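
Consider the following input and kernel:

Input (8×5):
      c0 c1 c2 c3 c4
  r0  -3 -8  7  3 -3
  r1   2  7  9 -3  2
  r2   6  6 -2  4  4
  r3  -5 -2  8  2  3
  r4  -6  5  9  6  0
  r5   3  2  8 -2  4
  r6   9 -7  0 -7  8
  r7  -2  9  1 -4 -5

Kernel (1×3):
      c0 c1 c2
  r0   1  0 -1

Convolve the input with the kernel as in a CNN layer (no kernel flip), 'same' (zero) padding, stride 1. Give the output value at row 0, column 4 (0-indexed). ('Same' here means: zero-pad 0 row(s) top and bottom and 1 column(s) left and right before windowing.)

3

The receptive field on the zero-padded input at this output position is [3 -3 0]. Elementwise product with the kernel and sum: 3·1 + 0·-1.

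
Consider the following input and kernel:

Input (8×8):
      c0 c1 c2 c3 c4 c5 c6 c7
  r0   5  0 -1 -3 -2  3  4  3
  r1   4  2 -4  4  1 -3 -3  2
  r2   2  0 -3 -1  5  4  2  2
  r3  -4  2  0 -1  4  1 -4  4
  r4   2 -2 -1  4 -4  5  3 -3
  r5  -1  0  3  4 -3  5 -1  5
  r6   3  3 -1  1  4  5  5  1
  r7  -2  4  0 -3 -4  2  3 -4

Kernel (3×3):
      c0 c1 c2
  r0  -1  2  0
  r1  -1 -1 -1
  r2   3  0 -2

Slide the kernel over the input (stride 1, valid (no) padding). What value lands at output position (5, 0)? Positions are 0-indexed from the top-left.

-10

The receptive field on the input at this output position is [-1 0 3 / 3 3 -1 / -2 4 0]. Elementwise product with the kernel and sum: -1·-1 + 0·2 + 3·-1 + 3·-1 + -1·-1 + -2·3 + 0·-2.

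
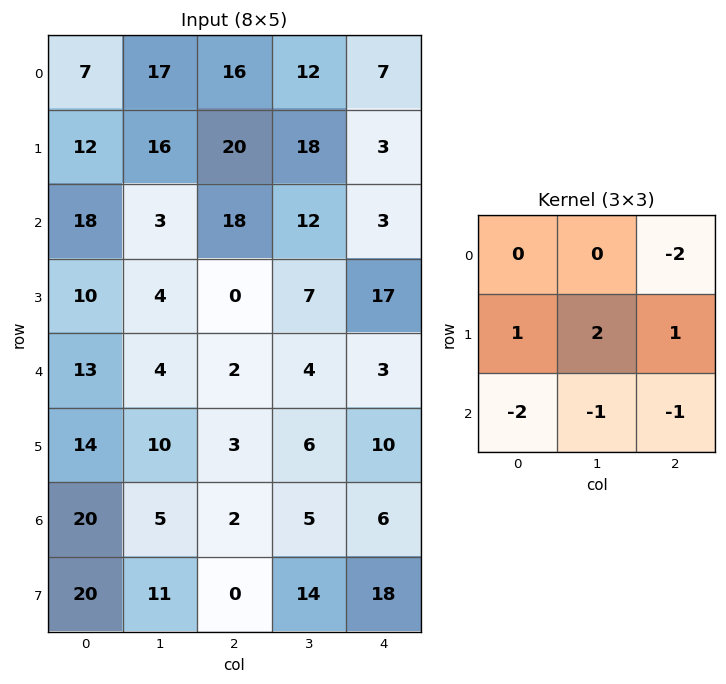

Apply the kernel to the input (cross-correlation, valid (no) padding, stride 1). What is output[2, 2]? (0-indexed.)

14

The receptive field on the input at this output position is [18 12 3 / 0 7 17 / 2 4 3]. Elementwise product with the kernel and sum: 3·-2 + 0·1 + 7·2 + 17·1 + 2·-2 + 4·-1 + 3·-1.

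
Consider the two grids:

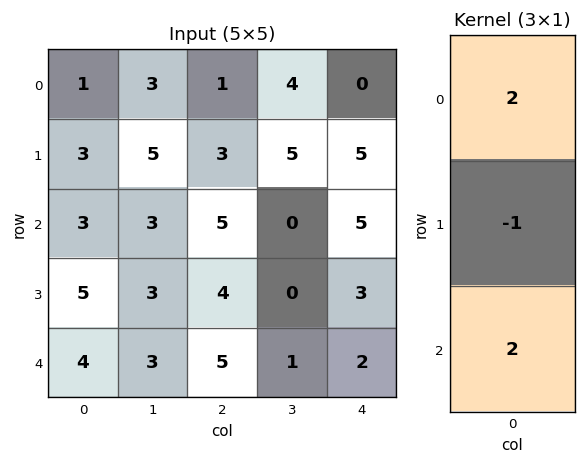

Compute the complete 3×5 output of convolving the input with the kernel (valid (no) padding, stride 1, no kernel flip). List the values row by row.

Output[0,0]: The receptive field on the input at this output position is [1 / 3 / 3]. Elementwise product with the kernel and sum: 1·2 + 3·-1 + 3·2.
Output[0,1]: The receptive field on the input at this output position is [3 / 5 / 3]. Elementwise product with the kernel and sum: 3·2 + 5·-1 + 3·2.

5 7 9 3 5
13 13 9 10 11
9 9 16 2 11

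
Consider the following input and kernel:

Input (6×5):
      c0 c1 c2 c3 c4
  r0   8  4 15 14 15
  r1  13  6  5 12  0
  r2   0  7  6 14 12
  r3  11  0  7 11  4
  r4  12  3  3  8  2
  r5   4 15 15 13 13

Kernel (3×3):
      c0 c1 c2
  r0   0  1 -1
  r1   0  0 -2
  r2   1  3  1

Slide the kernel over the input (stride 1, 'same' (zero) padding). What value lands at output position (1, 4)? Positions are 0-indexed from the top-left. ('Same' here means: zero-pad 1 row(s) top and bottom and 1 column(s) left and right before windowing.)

65

The receptive field on the zero-padded input at this output position is [14 15 0 / 12 0 0 / 14 12 0]. Elementwise product with the kernel and sum: 15·1 + 0·-1 + 0·-2 + 14·1 + 12·3 + 0·1.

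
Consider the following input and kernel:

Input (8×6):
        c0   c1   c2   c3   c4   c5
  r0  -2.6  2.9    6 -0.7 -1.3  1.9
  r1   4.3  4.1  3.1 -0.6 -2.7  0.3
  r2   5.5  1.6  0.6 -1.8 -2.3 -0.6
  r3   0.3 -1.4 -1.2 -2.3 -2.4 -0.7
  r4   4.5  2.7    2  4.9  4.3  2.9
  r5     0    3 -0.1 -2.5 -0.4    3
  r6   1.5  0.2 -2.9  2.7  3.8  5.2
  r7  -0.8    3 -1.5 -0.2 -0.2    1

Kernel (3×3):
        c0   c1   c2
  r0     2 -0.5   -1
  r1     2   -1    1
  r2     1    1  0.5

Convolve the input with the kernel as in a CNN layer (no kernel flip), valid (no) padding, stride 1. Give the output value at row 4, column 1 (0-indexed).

1.75

The receptive field on the input at this output position is [2.7 2 4.9 / 3 -0.1 -2.5 / 0.2 -2.9 2.7]. Elementwise product with the kernel and sum: 2.7·2 + 2·-0.5 + 4.9·-1 + 3·2 + -0.1·-1 + -2.5·1 + 0.2·1 + -2.9·1 + 2.7·0.5.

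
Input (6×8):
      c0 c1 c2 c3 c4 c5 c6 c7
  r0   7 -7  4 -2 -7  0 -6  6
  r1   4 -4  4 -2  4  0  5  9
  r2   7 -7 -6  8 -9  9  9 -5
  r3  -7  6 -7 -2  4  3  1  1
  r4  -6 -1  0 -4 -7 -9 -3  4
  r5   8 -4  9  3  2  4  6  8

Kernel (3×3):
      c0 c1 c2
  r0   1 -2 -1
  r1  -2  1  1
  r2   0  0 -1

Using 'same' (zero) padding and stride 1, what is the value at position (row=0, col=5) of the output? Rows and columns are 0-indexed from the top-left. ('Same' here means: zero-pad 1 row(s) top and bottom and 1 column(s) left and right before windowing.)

The receptive field on the zero-padded input at this output position is [0 0 0 / -7 0 -6 / 4 0 5]. Elementwise product with the kernel and sum: 0·1 + 0·-2 + 0·-1 + -7·-2 + 0·1 + -6·1 + 5·-1.

3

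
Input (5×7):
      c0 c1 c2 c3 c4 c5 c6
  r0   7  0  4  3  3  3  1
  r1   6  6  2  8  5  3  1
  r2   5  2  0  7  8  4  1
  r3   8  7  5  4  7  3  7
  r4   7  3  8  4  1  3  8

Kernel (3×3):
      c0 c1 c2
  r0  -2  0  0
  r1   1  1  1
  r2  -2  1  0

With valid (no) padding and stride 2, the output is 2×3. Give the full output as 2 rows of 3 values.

Output[0,0]: The receptive field on the input at this output position is [7 0 4 / 6 6 2 / 5 2 0]. Elementwise product with the kernel and sum: 7·-2 + 6·1 + 6·1 + 2·1 + 5·-2 + 2·1.

-8 14 -9
-1 4 2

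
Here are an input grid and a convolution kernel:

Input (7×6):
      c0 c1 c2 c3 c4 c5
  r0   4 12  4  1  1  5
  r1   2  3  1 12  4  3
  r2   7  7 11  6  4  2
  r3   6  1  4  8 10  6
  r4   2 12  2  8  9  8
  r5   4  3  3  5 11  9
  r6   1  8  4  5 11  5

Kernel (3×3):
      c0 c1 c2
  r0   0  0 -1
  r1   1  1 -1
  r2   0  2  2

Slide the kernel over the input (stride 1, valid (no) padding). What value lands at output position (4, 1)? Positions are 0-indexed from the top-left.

The receptive field on the input at this output position is [12 2 8 / 3 3 5 / 8 4 5]. Elementwise product with the kernel and sum: 8·-1 + 3·1 + 3·1 + 5·-1 + 4·2 + 5·2.

11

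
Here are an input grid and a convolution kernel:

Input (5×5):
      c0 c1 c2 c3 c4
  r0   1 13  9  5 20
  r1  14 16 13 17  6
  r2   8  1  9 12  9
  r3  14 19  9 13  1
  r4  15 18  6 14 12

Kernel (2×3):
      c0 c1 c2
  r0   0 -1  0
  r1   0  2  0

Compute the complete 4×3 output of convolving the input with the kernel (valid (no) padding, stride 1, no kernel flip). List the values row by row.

Output[0,0]: The receptive field on the input at this output position is [1 13 9 / 14 16 13]. Elementwise product with the kernel and sum: 13·-1 + 16·2.

19 17 29
-14 5 7
37 9 14
17 3 15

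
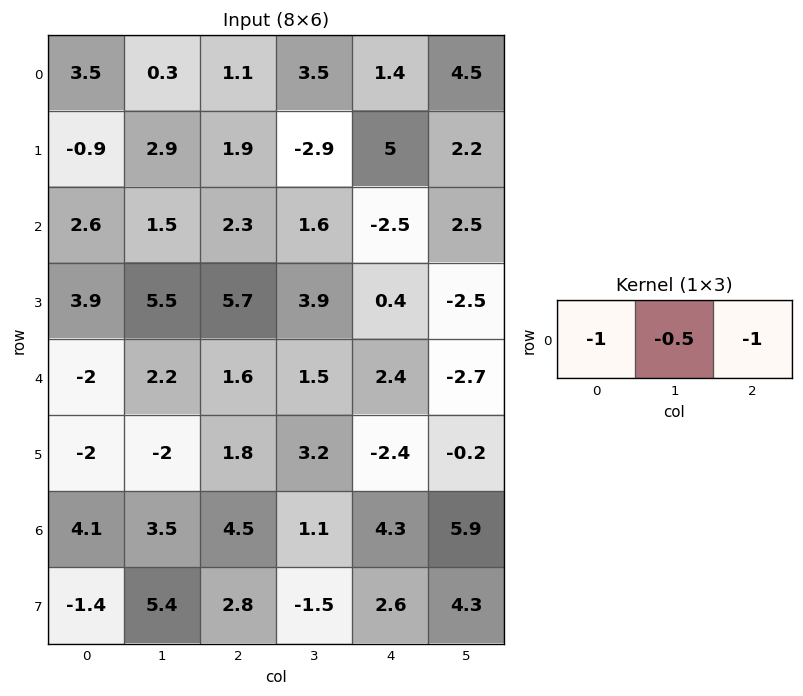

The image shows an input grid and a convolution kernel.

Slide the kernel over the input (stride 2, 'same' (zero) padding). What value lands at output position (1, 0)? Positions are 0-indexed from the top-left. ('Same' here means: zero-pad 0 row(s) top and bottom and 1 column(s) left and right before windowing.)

The receptive field on the zero-padded input at this output position is [0 2.6 1.5]. Elementwise product with the kernel and sum: 0·-1 + 2.6·-0.5 + 1.5·-1.

-2.8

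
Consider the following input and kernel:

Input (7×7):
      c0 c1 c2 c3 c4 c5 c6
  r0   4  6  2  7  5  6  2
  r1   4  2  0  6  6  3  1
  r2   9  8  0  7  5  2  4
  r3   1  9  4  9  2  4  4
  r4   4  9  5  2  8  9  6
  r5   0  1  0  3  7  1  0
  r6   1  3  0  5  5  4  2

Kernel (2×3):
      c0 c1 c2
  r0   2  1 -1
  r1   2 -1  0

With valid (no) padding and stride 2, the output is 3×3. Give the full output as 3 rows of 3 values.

18 0 23
19 1 8
11 1 32

Output[0,0]: The receptive field on the input at this output position is [4 6 2 / 4 2 0]. Elementwise product with the kernel and sum: 4·2 + 6·1 + 2·-1 + 4·2 + 2·-1.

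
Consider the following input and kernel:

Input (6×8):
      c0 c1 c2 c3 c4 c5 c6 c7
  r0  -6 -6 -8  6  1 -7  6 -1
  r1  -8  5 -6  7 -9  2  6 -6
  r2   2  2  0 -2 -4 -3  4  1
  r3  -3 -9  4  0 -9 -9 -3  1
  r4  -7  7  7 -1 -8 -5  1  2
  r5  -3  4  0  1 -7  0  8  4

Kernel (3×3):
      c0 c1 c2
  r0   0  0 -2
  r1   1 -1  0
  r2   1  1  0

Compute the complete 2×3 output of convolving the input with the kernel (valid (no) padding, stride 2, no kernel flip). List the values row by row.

7 -17 -30
6 18 -21

Output[0,0]: The receptive field on the input at this output position is [-6 -6 -8 / -8 5 -6 / 2 2 0]. Elementwise product with the kernel and sum: -8·-2 + -8·1 + 5·-1 + 2·1 + 2·1.
Output[0,1]: The receptive field on the input at this output position is [-8 6 1 / -6 7 -9 / 0 -2 -4]. Elementwise product with the kernel and sum: 1·-2 + -6·1 + 7·-1 + 0·1 + -2·1.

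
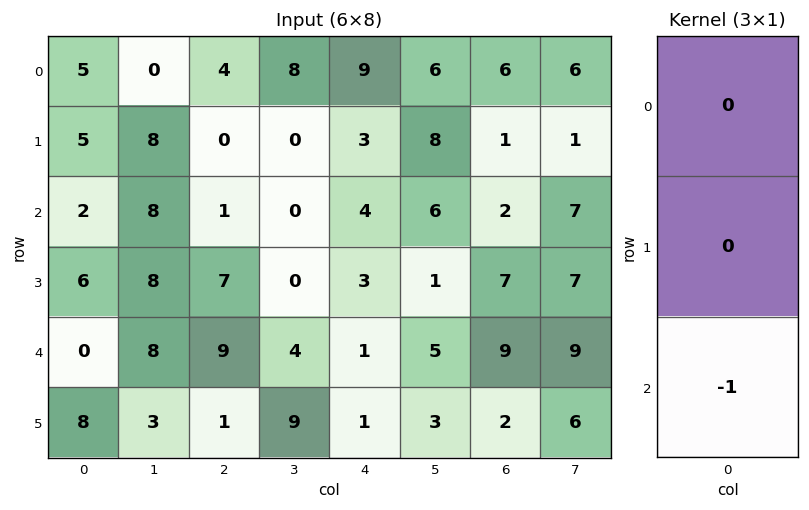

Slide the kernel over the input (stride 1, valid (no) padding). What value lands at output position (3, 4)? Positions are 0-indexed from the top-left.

-1

The receptive field on the input at this output position is [3 / 1 / 1]. Elementwise product with the kernel and sum: 1·-1.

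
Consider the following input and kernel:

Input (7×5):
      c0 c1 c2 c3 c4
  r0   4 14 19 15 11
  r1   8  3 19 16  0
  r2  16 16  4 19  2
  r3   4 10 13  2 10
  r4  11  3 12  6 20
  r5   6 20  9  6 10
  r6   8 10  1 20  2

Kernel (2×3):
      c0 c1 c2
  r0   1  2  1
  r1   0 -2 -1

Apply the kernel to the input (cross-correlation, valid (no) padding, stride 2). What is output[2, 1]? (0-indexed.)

The receptive field on the input at this output position is [12 6 20 / 9 6 10]. Elementwise product with the kernel and sum: 12·1 + 6·2 + 20·1 + 6·-2 + 10·-1.

22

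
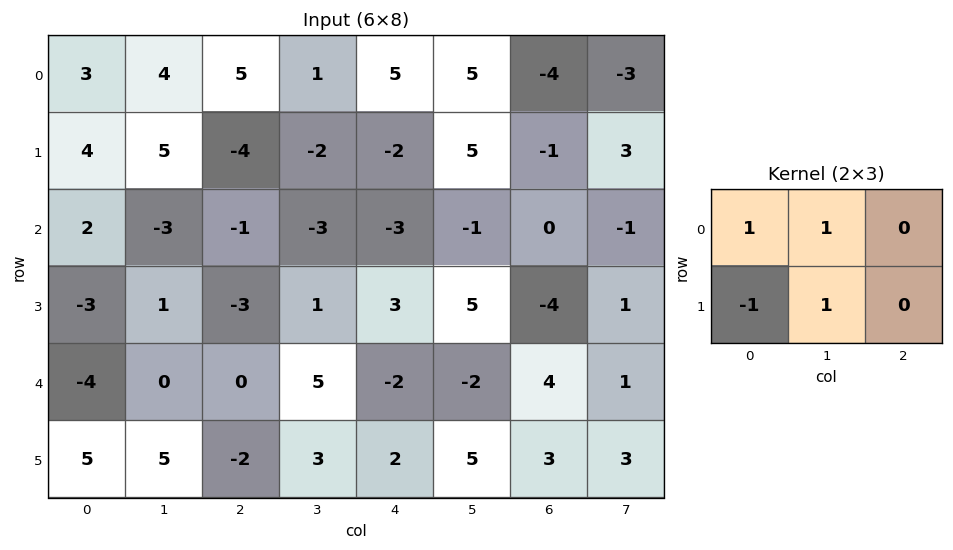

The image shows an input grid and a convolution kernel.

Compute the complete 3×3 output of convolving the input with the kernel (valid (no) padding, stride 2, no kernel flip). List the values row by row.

Output[0,0]: The receptive field on the input at this output position is [3 4 5 / 4 5 -4]. Elementwise product with the kernel and sum: 3·1 + 4·1 + 4·-1 + 5·1.
Output[0,1]: The receptive field on the input at this output position is [5 1 5 / -4 -2 -2]. Elementwise product with the kernel and sum: 5·1 + 1·1 + -4·-1 + -2·1.

8 8 17
3 0 -2
-4 10 -1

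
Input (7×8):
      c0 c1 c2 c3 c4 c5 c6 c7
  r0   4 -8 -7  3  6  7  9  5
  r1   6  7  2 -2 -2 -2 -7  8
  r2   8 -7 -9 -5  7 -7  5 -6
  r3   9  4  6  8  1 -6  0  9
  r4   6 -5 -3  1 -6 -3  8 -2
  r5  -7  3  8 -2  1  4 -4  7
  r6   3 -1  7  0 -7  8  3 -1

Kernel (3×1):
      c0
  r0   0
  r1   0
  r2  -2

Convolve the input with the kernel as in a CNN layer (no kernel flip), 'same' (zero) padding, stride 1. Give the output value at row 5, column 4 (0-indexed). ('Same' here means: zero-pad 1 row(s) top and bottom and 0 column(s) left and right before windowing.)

The receptive field on the zero-padded input at this output position is [-6 / 1 / -7]. Elementwise product with the kernel and sum: -7·-2.

14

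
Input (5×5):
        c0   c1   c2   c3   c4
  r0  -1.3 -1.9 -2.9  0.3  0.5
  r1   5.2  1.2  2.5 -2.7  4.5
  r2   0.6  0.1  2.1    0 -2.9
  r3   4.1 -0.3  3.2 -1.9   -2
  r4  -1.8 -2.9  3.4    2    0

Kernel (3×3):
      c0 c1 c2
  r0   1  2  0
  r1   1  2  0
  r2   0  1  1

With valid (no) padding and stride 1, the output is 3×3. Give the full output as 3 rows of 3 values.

4.7 0.6 -8.1
11.3 11.8 -4.7
4.8 15.8 3.5

Output[0,0]: The receptive field on the input at this output position is [-1.3 -1.9 -2.9 / 5.2 1.2 2.5 / 0.6 0.1 2.1]. Elementwise product with the kernel and sum: -1.3·1 + -1.9·2 + 5.2·1 + 1.2·2 + 0.1·1 + 2.1·1.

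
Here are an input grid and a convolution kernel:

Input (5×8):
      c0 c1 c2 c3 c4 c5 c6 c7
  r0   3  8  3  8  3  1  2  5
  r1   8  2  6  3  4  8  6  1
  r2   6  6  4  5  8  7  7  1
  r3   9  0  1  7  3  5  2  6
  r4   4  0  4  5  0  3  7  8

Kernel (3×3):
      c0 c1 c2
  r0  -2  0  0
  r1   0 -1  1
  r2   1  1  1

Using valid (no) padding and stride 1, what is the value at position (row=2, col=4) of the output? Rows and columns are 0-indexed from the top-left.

-9

The receptive field on the input at this output position is [8 7 7 / 3 5 2 / 0 3 7]. Elementwise product with the kernel and sum: 8·-2 + 5·-1 + 2·1 + 0·1 + 3·1 + 7·1.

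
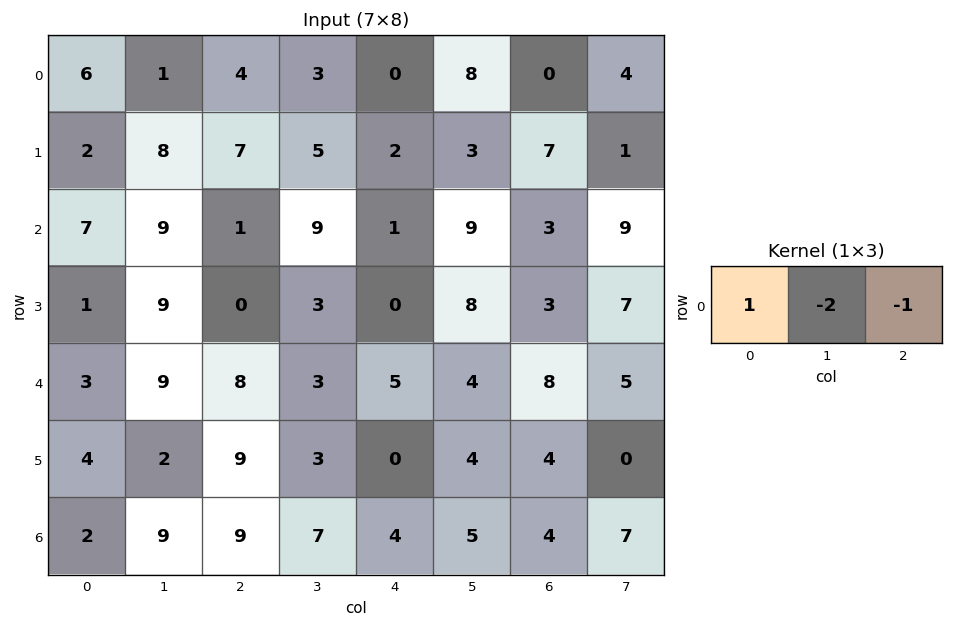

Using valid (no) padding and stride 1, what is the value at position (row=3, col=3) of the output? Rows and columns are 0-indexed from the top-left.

The receptive field on the input at this output position is [3 0 8]. Elementwise product with the kernel and sum: 3·1 + 0·-2 + 8·-1.

-5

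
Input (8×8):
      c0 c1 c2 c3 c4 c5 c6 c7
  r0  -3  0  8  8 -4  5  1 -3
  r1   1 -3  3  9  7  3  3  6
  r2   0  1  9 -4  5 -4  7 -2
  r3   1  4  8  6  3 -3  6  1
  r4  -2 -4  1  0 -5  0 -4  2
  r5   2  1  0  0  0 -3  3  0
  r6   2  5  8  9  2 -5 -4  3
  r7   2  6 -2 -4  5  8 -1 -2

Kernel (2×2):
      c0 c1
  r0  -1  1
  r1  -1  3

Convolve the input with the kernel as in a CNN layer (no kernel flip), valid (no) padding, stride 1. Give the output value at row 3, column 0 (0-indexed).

-7

The receptive field on the input at this output position is [1 4 / -2 -4]. Elementwise product with the kernel and sum: 1·-1 + 4·1 + -2·-1 + -4·3.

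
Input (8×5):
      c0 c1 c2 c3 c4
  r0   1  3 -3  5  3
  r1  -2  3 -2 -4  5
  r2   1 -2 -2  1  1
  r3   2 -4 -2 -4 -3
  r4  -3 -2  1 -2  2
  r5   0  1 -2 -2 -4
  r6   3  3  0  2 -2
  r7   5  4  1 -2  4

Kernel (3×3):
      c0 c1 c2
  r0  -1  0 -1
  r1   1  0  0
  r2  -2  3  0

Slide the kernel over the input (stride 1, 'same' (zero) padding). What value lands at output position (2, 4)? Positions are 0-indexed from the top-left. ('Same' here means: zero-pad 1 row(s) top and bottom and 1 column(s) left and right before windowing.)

4

The receptive field on the zero-padded input at this output position is [-4 5 0 / 1 1 0 / -4 -3 0]. Elementwise product with the kernel and sum: -4·-1 + 0·-1 + 1·1 + -4·-2 + -3·3.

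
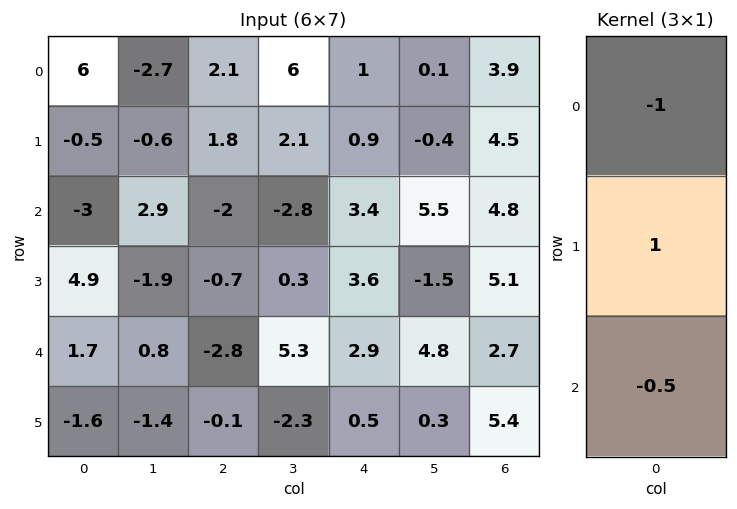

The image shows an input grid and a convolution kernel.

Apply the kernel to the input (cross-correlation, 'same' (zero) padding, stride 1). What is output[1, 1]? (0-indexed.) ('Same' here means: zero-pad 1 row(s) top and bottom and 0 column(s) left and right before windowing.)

0.65

The receptive field on the zero-padded input at this output position is [-2.7 / -0.6 / 2.9]. Elementwise product with the kernel and sum: -2.7·-1 + -0.6·1 + 2.9·-0.5.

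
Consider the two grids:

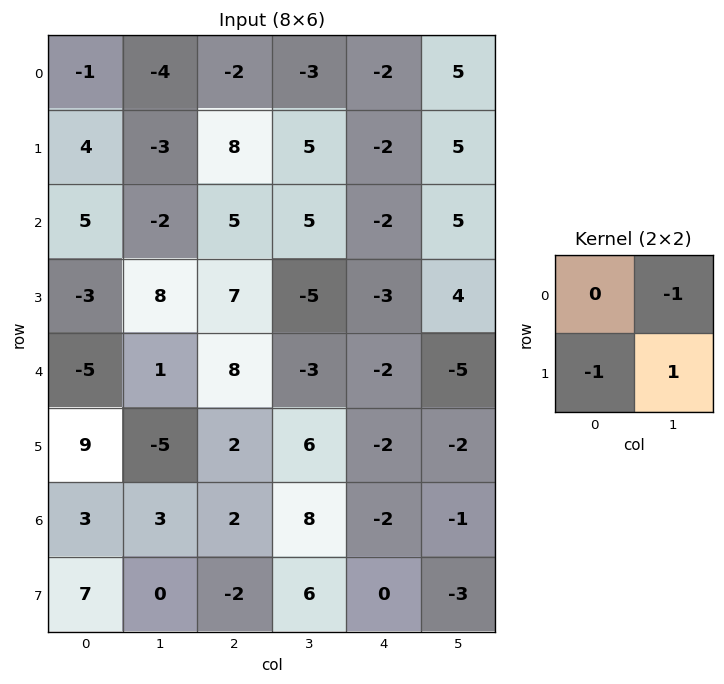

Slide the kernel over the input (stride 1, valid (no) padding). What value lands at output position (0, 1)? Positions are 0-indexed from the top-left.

13

The receptive field on the input at this output position is [-4 -2 / -3 8]. Elementwise product with the kernel and sum: -2·-1 + -3·-1 + 8·1.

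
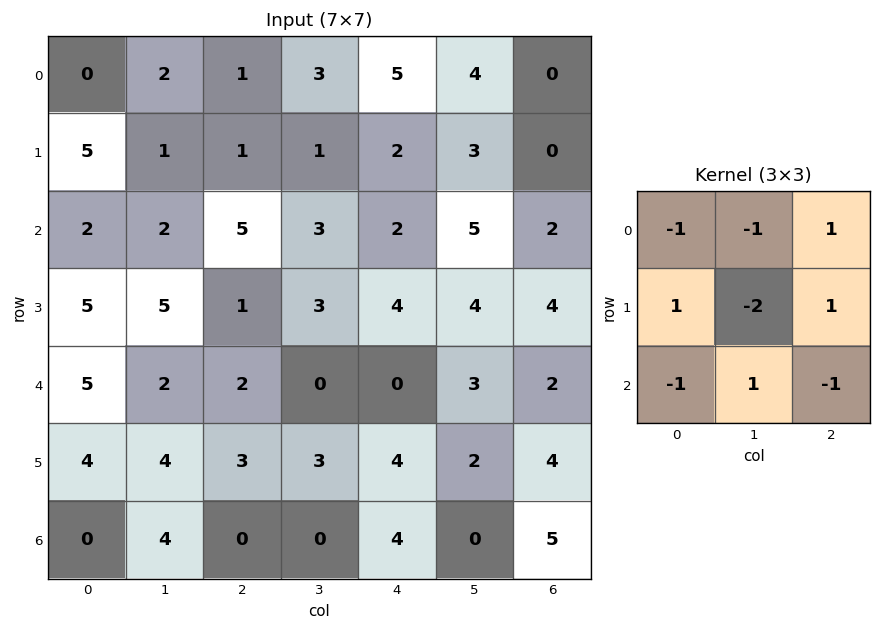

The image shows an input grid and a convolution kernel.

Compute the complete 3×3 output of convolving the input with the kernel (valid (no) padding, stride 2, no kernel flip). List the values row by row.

-2 -2 -12
-8 -9 -4
-2 -5 -6

Output[0,0]: The receptive field on the input at this output position is [0 2 1 / 5 1 1 / 2 2 5]. Elementwise product with the kernel and sum: 0·-1 + 2·-1 + 1·1 + 5·1 + 1·-2 + 1·1 + 2·-1 + 2·1 + 5·-1.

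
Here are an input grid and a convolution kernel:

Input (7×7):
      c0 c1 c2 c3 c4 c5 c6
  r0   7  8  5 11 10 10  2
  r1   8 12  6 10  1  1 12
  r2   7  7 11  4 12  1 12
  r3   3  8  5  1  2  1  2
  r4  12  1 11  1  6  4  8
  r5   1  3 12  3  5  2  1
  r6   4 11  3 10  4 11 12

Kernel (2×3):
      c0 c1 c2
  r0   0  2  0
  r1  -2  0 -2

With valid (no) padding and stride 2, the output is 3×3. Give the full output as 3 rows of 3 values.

Output[0,0]: The receptive field on the input at this output position is [7 8 5 / 8 12 6]. Elementwise product with the kernel and sum: 8·2 + 8·-2 + 6·-2.

-12 8 -6
-2 -6 -6
-24 -32 -4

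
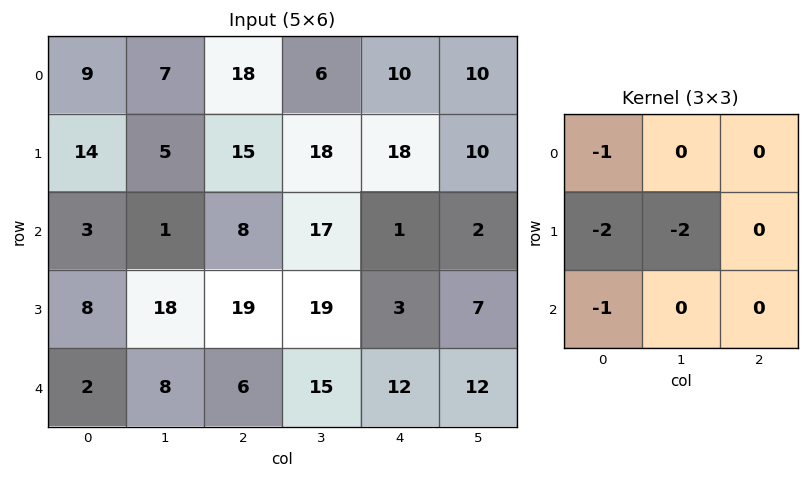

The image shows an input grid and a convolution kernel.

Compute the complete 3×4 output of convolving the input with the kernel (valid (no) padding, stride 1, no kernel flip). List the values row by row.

Output[0,0]: The receptive field on the input at this output position is [9 7 18 / 14 5 15 / 3 1 8]. Elementwise product with the kernel and sum: 9·-1 + 14·-2 + 5·-2 + 3·-1.

-50 -48 -92 -95
-30 -41 -84 -73
-57 -83 -90 -76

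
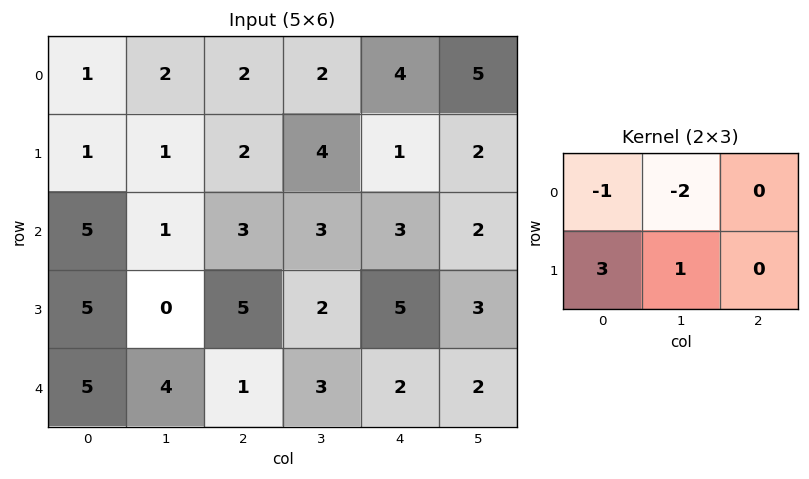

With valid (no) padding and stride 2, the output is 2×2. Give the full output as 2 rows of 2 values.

Output[0,0]: The receptive field on the input at this output position is [1 2 2 / 1 1 2]. Elementwise product with the kernel and sum: 1·-1 + 2·-2 + 1·3 + 1·1.
Output[0,1]: The receptive field on the input at this output position is [2 2 4 / 2 4 1]. Elementwise product with the kernel and sum: 2·-1 + 2·-2 + 2·3 + 4·1.

-1 4
8 8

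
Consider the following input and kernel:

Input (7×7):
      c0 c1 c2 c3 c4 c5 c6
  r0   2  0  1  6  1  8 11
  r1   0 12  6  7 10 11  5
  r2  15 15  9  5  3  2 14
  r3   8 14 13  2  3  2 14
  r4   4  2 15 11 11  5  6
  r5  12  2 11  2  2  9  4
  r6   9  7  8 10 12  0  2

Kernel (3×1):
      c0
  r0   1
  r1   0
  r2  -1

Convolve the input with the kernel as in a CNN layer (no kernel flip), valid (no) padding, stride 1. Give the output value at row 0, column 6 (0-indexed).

The receptive field on the input at this output position is [11 / 5 / 14]. Elementwise product with the kernel and sum: 11·1 + 14·-1.

-3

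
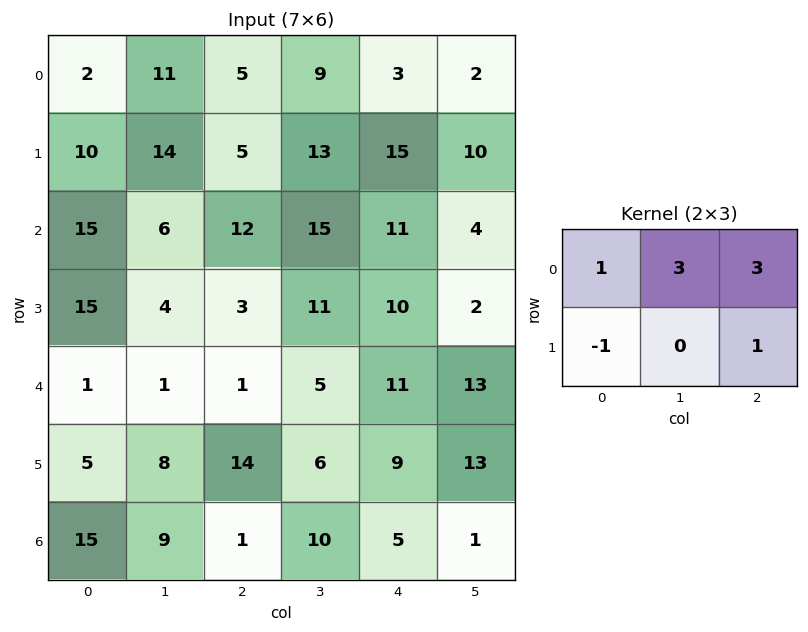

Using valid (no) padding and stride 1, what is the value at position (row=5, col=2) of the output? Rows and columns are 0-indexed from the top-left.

63

The receptive field on the input at this output position is [14 6 9 / 1 10 5]. Elementwise product with the kernel and sum: 14·1 + 6·3 + 9·3 + 1·-1 + 5·1.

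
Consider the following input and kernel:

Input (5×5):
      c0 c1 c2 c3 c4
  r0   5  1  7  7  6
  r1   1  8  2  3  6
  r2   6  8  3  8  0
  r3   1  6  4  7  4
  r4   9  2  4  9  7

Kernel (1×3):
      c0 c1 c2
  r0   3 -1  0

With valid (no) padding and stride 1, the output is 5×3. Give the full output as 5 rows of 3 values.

Output[0,0]: The receptive field on the input at this output position is [5 1 7]. Elementwise product with the kernel and sum: 5·3 + 1·-1.

14 -4 14
-5 22 3
10 21 1
-3 14 5
25 2 3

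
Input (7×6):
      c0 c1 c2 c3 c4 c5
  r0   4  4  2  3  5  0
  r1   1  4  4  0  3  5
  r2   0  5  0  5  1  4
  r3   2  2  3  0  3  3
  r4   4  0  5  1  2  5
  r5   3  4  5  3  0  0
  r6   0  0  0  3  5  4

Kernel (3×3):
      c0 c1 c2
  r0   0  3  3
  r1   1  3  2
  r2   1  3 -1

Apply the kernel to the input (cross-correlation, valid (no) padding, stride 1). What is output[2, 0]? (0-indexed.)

28

The receptive field on the input at this output position is [0 5 0 / 2 2 3 / 4 0 5]. Elementwise product with the kernel and sum: 5·3 + 0·3 + 2·1 + 2·3 + 3·2 + 4·1 + 0·3 + 5·-1.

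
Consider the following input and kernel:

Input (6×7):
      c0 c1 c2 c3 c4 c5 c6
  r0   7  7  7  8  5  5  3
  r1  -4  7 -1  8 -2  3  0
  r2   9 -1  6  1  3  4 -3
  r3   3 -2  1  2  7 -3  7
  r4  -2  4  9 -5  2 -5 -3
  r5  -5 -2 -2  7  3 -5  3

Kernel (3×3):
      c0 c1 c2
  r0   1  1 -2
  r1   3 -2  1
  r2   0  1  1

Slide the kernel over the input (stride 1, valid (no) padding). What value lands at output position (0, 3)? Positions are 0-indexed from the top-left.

41

The receptive field on the input at this output position is [8 5 5 / 8 -2 3 / 1 3 4]. Elementwise product with the kernel and sum: 8·1 + 5·1 + 5·-2 + 8·3 + -2·-2 + 3·1 + 3·1 + 4·1.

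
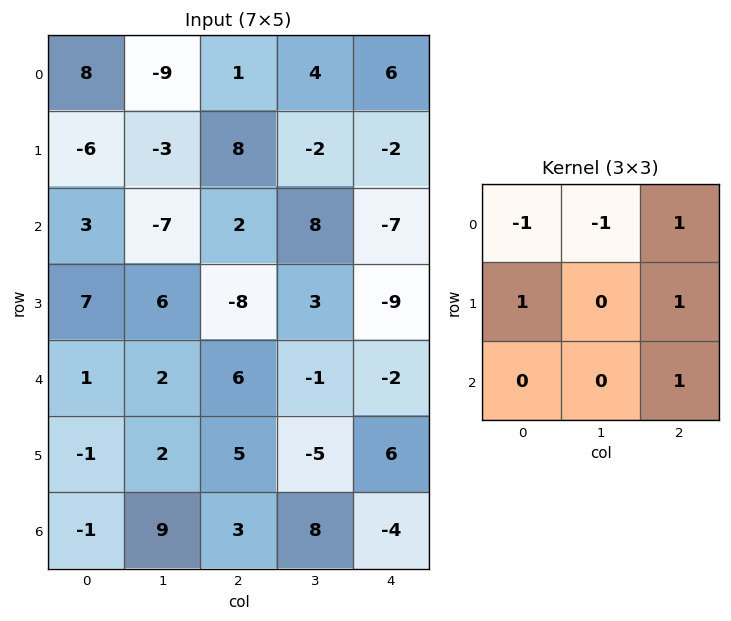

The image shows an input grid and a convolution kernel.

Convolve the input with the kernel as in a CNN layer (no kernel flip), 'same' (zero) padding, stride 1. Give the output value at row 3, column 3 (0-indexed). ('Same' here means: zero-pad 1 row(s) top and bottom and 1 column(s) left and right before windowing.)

The receptive field on the zero-padded input at this output position is [2 8 -7 / -8 3 -9 / 6 -1 -2]. Elementwise product with the kernel and sum: 2·-1 + 8·-1 + -7·1 + -8·1 + -9·1 + -2·1.

-36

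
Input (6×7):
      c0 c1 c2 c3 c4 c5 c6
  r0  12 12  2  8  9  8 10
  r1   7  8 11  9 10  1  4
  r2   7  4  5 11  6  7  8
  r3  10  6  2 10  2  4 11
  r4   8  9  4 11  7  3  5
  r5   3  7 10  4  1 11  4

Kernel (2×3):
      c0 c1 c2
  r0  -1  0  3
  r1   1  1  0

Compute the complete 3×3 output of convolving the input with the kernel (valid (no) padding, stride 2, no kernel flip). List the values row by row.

Output[0,0]: The receptive field on the input at this output position is [12 12 2 / 7 8 11]. Elementwise product with the kernel and sum: 12·-1 + 2·3 + 7·1 + 8·1.
Output[0,1]: The receptive field on the input at this output position is [2 8 9 / 11 9 10]. Elementwise product with the kernel and sum: 2·-1 + 9·3 + 11·1 + 9·1.

9 45 32
24 25 24
14 31 20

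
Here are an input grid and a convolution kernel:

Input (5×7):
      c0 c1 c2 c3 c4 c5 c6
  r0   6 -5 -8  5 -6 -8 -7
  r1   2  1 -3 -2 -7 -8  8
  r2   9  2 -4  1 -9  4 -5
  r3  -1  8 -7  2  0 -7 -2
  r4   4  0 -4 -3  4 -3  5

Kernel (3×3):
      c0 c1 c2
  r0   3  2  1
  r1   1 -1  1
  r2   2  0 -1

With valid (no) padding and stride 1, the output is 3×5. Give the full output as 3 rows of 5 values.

20 -21 -27 -10 -45
13 16 -48 -3 -45
23 19 -40 -19 -16

Output[0,0]: The receptive field on the input at this output position is [6 -5 -8 / 2 1 -3 / 9 2 -4]. Elementwise product with the kernel and sum: 6·3 + -5·2 + -8·1 + 2·1 + 1·-1 + -3·1 + 9·2 + -4·-1.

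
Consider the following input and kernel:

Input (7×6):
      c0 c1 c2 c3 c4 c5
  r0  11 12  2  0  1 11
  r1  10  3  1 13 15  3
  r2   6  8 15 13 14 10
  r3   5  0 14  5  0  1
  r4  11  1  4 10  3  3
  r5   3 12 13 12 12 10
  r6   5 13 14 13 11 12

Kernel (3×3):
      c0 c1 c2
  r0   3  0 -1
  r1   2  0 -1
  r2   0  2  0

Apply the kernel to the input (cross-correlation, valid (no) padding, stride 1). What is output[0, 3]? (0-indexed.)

The receptive field on the input at this output position is [0 1 11 / 13 15 3 / 13 14 10]. Elementwise product with the kernel and sum: 0·3 + 11·-1 + 13·2 + 3·-1 + 14·2.

40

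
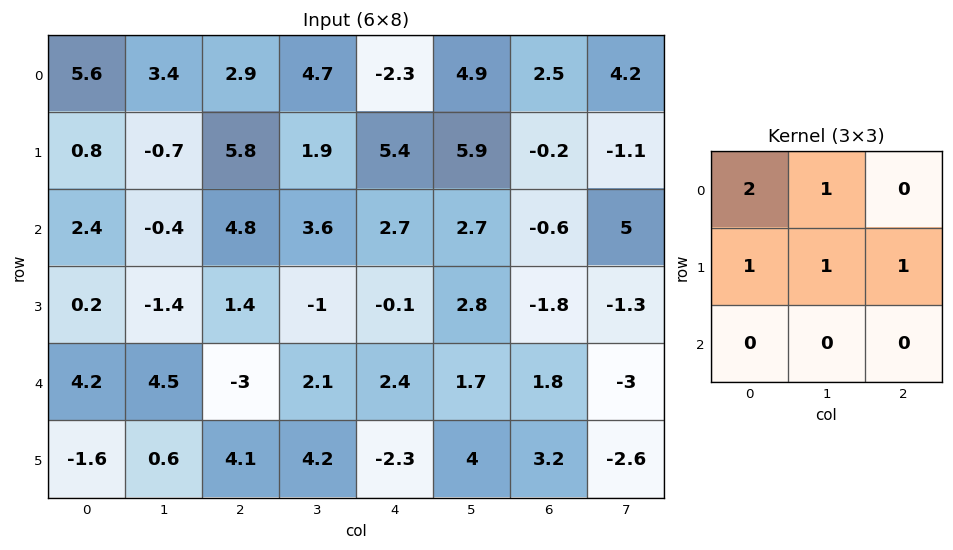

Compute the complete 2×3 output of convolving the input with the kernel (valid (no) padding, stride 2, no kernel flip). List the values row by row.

Output[0,0]: The receptive field on the input at this output position is [5.6 3.4 2.9 / 0.8 -0.7 5.8 / 2.4 -0.4 4.8]. Elementwise product with the kernel and sum: 5.6·2 + 3.4·1 + 0.8·1 + -0.7·1 + 5.8·1.
Output[0,1]: The receptive field on the input at this output position is [2.9 4.7 -2.3 / 5.8 1.9 5.4 / 4.8 3.6 2.7]. Elementwise product with the kernel and sum: 2.9·2 + 4.7·1 + 5.8·1 + 1.9·1 + 5.4·1.

20.5 23.6 11.4
4.6 13.5 9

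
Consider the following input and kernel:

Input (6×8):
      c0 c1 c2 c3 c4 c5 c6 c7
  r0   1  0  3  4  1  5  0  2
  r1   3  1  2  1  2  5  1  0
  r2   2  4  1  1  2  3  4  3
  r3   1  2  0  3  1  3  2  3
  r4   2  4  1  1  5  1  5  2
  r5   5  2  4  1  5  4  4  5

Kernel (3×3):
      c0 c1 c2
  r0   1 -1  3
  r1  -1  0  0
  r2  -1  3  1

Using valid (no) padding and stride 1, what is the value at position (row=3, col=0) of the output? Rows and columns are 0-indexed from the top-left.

2

The receptive field on the input at this output position is [1 2 0 / 2 4 1 / 5 2 4]. Elementwise product with the kernel and sum: 1·1 + 2·-1 + 0·3 + 2·-1 + 5·-1 + 2·3 + 4·1.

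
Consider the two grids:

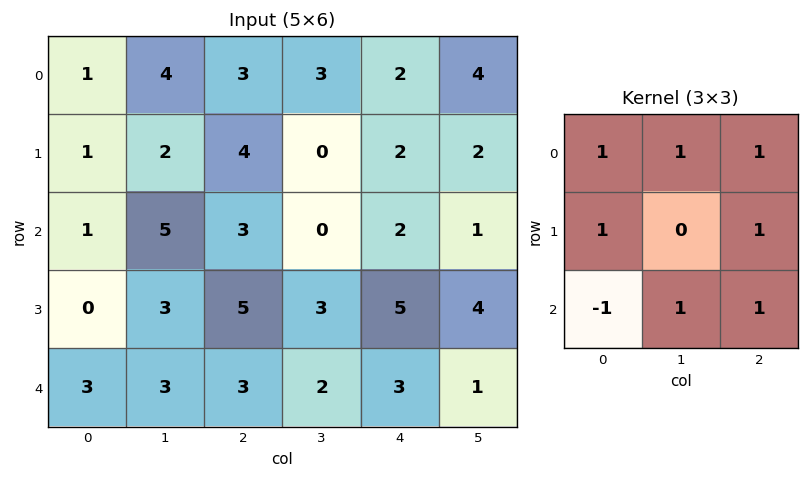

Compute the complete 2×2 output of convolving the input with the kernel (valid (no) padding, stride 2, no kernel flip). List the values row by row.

Output[0,0]: The receptive field on the input at this output position is [1 4 3 / 1 2 4 / 1 5 3]. Elementwise product with the kernel and sum: 1·1 + 4·1 + 3·1 + 1·1 + 4·1 + 1·-1 + 5·1 + 3·1.
Output[0,1]: The receptive field on the input at this output position is [3 3 2 / 4 0 2 / 3 0 2]. Elementwise product with the kernel and sum: 3·1 + 3·1 + 2·1 + 4·1 + 2·1 + 3·-1 + 0·1 + 2·1.

20 13
17 17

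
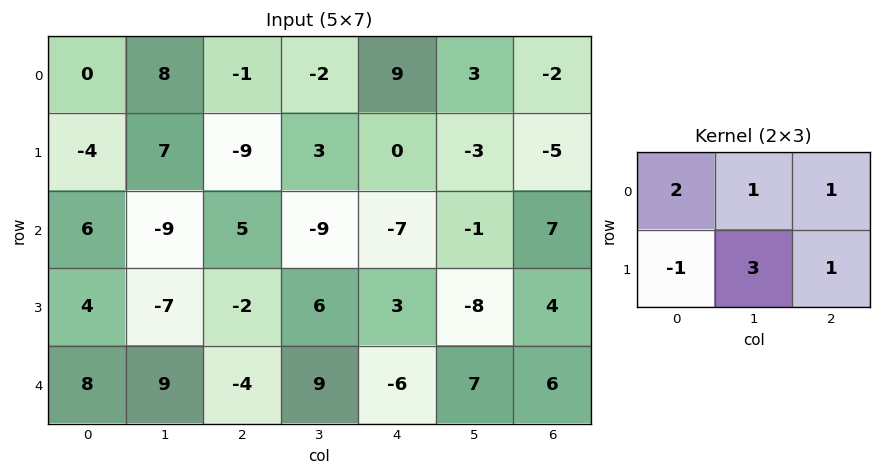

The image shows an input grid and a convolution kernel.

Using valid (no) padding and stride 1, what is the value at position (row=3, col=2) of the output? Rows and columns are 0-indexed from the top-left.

30

The receptive field on the input at this output position is [-2 6 3 / -4 9 -6]. Elementwise product with the kernel and sum: -2·2 + 6·1 + 3·1 + -4·-1 + 9·3 + -6·1.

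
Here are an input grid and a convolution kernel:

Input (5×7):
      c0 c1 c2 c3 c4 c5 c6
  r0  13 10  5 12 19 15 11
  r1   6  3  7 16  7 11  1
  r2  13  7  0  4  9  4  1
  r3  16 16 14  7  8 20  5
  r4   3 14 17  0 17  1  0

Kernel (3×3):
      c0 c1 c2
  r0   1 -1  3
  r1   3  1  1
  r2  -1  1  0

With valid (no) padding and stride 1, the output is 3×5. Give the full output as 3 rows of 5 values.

Output[0,0]: The receptive field on the input at this output position is [13 10 5 / 6 3 7 / 13 7 0]. Elementwise product with the kernel and sum: 13·1 + 10·-1 + 5·3 + 6·3 + 3·1 + 7·1 + 13·-1 + 7·1.
Output[0,1]: The receptive field on the input at this output position is [10 5 12 / 3 7 16 / 7 0 4]. Elementwise product with the kernel and sum: 10·1 + 5·-1 + 12·3 + 3·3 + 7·1 + 16·1 + 7·-1 + 0·1.

40 66 98 109 65
70 67 18 68 43
95 91 63 73 41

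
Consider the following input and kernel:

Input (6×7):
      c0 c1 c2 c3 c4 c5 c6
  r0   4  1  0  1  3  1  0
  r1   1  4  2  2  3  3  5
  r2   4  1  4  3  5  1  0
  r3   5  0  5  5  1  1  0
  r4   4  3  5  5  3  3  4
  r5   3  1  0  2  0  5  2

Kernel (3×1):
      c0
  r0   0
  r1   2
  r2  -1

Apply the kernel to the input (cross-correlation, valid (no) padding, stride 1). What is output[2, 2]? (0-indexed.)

5

The receptive field on the input at this output position is [4 / 5 / 5]. Elementwise product with the kernel and sum: 5·2 + 5·-1.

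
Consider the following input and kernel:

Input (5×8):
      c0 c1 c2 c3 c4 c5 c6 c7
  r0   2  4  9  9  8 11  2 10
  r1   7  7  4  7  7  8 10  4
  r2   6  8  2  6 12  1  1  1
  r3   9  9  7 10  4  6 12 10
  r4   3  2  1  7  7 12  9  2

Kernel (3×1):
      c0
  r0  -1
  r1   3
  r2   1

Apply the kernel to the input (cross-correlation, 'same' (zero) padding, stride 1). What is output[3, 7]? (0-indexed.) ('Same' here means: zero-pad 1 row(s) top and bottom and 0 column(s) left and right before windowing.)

The receptive field on the zero-padded input at this output position is [1 / 10 / 2]. Elementwise product with the kernel and sum: 1·-1 + 10·3 + 2·1.

31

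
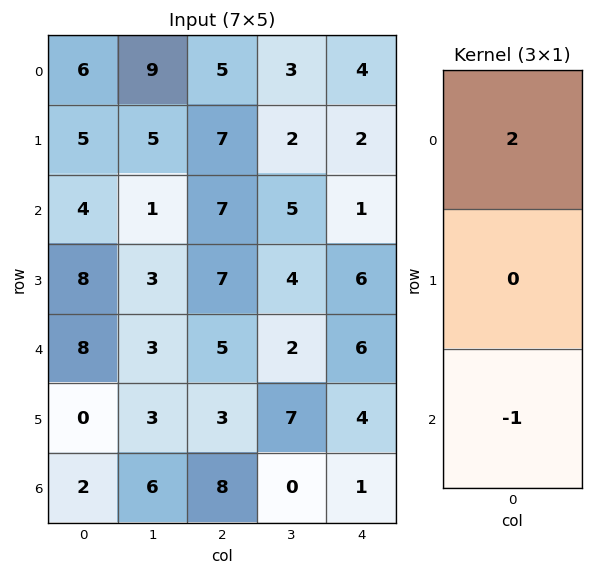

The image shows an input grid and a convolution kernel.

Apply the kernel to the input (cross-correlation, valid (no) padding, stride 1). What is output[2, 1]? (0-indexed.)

-1

The receptive field on the input at this output position is [1 / 3 / 3]. Elementwise product with the kernel and sum: 1·2 + 3·-1.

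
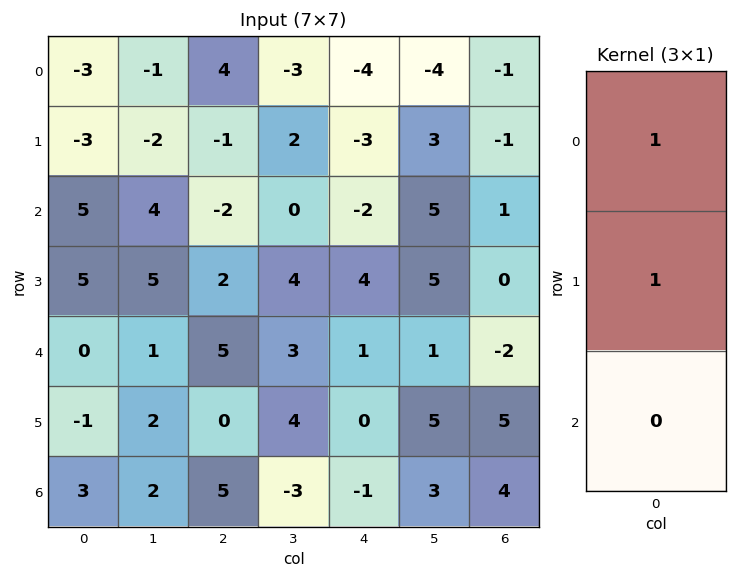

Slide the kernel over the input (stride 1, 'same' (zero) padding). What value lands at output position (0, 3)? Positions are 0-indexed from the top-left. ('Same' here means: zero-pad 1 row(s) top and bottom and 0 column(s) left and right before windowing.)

-3

The receptive field on the zero-padded input at this output position is [0 / -3 / 2]. Elementwise product with the kernel and sum: 0·1 + -3·1.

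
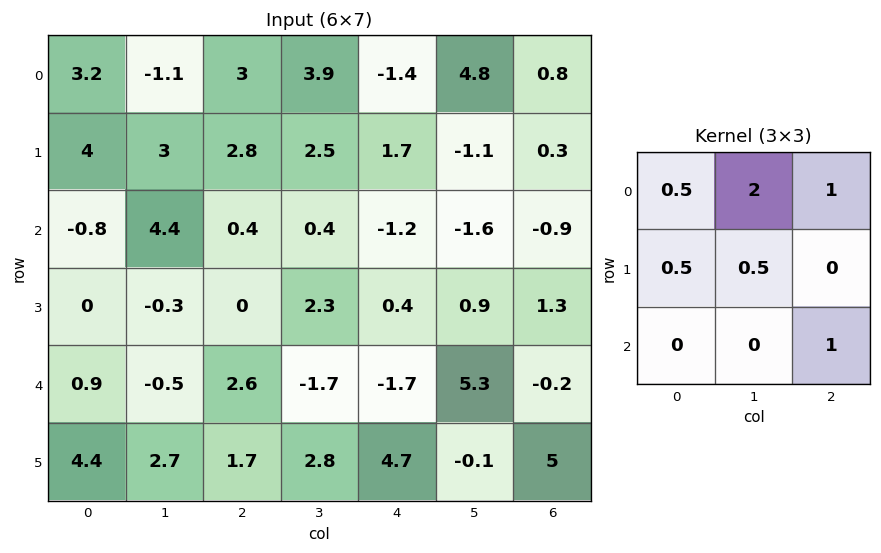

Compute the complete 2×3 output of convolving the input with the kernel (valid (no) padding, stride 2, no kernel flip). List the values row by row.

Output[0,0]: The receptive field on the input at this output position is [3.2 -1.1 3 / 4 3 2.8 / -0.8 4.4 0.4]. Elementwise product with the kernel and sum: 3.2·0.5 + -1.1·2 + 3·1 + 4·0.5 + 3·0.5 + 0.4·1.

6.3 9.35 9.1
11.25 -0.75 -4.25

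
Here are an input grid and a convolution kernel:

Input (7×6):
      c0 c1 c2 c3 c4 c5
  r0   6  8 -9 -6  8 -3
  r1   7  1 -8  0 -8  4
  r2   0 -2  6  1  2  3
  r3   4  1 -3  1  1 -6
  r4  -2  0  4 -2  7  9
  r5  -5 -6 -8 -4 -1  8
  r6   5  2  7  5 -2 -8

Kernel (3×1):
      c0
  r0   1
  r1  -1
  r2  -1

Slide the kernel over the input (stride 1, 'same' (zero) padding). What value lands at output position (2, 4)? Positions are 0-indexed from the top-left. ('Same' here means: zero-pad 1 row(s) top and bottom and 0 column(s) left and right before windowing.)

The receptive field on the zero-padded input at this output position is [-8 / 2 / 1]. Elementwise product with the kernel and sum: -8·1 + 2·-1 + 1·-1.

-11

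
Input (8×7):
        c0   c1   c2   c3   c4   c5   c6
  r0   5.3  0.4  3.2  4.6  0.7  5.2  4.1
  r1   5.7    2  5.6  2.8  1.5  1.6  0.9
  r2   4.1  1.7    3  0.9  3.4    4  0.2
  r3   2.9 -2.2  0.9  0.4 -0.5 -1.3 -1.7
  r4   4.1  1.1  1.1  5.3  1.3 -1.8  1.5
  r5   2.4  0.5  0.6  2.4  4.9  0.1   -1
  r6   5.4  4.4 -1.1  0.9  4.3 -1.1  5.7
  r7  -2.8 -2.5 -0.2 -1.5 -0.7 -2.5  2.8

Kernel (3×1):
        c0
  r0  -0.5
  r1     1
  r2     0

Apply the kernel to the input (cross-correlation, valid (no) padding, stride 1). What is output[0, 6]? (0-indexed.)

-1.15

The receptive field on the input at this output position is [4.1 / 0.9 / 0.2]. Elementwise product with the kernel and sum: 4.1·-0.5 + 0.9·1.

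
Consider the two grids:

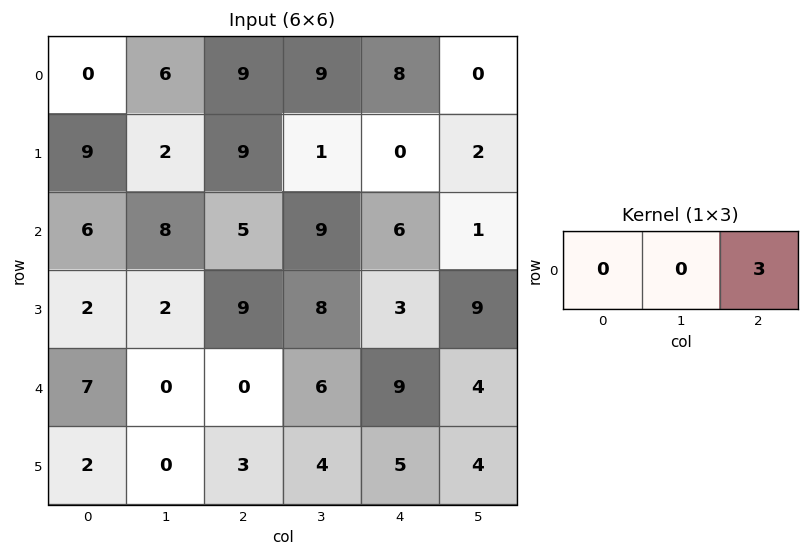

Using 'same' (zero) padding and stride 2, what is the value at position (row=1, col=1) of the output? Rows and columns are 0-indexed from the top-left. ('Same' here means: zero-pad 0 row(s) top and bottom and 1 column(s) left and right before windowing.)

The receptive field on the zero-padded input at this output position is [8 5 9]. Elementwise product with the kernel and sum: 9·3.

27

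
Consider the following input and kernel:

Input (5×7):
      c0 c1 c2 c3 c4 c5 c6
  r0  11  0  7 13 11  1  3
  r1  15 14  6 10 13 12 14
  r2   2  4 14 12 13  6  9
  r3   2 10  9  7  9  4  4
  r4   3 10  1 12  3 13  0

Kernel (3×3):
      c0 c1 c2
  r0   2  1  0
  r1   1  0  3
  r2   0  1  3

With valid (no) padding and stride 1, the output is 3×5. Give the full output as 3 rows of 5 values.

101 101 123 114 111
125 104 109 84 94
50 90 97 98 66

Output[0,0]: The receptive field on the input at this output position is [11 0 7 / 15 14 6 / 2 4 14]. Elementwise product with the kernel and sum: 11·2 + 0·1 + 15·1 + 6·3 + 4·1 + 14·3.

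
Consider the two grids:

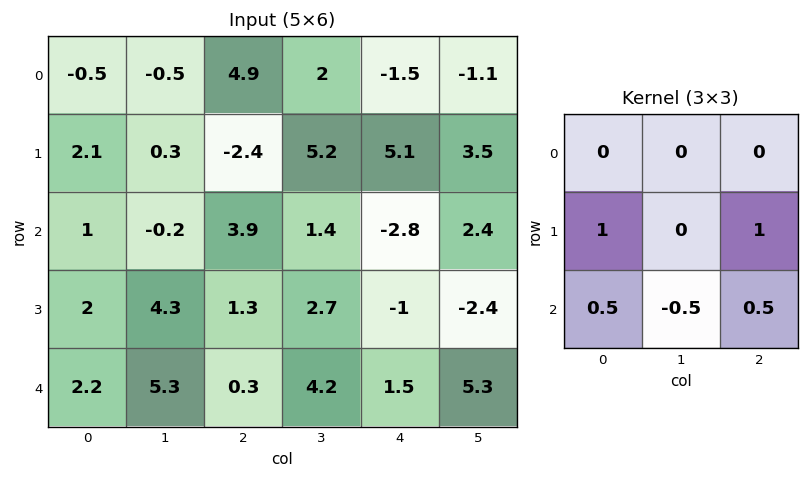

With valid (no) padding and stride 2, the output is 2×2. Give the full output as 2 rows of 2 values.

2.25 2.55
1.9 -0.9

Output[0,0]: The receptive field on the input at this output position is [-0.5 -0.5 4.9 / 2.1 0.3 -2.4 / 1 -0.2 3.9]. Elementwise product with the kernel and sum: 2.1·1 + -2.4·1 + 1·0.5 + -0.2·-0.5 + 3.9·0.5.
Output[0,1]: The receptive field on the input at this output position is [4.9 2 -1.5 / -2.4 5.2 5.1 / 3.9 1.4 -2.8]. Elementwise product with the kernel and sum: -2.4·1 + 5.1·1 + 3.9·0.5 + 1.4·-0.5 + -2.8·0.5.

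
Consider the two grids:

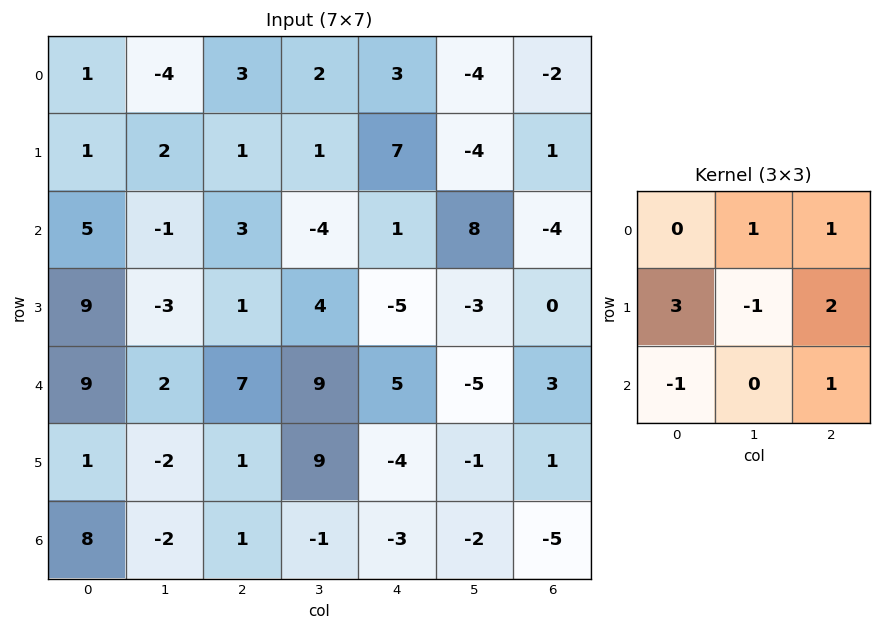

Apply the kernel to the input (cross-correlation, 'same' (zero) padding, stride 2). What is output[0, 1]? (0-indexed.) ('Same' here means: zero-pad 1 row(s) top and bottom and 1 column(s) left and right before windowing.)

The receptive field on the zero-padded input at this output position is [0 0 0 / -4 3 2 / 2 1 1]. Elementwise product with the kernel and sum: 0·1 + 0·1 + -4·3 + 3·-1 + 2·2 + 2·-1 + 1·1.

-12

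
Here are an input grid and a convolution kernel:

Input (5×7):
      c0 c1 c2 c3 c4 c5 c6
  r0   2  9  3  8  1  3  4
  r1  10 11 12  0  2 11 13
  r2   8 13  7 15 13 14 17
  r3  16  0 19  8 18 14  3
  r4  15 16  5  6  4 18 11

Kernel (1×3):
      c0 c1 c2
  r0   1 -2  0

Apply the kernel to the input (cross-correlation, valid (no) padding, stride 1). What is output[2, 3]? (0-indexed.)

-11

The receptive field on the input at this output position is [15 13 14]. Elementwise product with the kernel and sum: 15·1 + 13·-2.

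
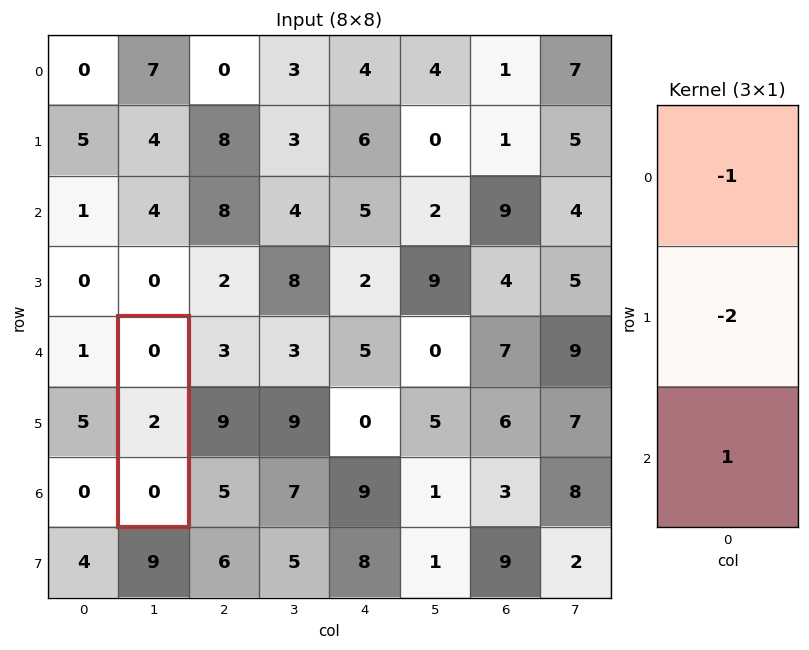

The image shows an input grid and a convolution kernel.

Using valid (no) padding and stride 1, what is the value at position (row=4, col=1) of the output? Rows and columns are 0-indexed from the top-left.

The receptive field on the input at this output position is [0 / 2 / 0]. Elementwise product with the kernel and sum: 0·-1 + 2·-2 + 0·1.

-4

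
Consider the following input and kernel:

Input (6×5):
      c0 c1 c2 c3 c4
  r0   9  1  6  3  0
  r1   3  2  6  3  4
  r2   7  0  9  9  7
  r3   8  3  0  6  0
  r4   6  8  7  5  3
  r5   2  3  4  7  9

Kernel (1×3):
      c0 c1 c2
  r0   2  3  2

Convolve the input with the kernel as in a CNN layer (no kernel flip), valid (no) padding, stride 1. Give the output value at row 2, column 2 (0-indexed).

The receptive field on the input at this output position is [9 9 7]. Elementwise product with the kernel and sum: 9·2 + 9·3 + 7·2.

59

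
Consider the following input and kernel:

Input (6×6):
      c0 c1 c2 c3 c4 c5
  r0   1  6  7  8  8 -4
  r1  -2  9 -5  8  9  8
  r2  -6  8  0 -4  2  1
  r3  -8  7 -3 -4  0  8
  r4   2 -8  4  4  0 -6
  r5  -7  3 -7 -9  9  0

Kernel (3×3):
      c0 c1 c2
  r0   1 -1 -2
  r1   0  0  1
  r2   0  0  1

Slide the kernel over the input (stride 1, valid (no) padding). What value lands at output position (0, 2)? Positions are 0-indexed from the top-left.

-6

The receptive field on the input at this output position is [7 8 8 / -5 8 9 / 0 -4 2]. Elementwise product with the kernel and sum: 7·1 + 8·-1 + 8·-2 + 9·1 + 2·1.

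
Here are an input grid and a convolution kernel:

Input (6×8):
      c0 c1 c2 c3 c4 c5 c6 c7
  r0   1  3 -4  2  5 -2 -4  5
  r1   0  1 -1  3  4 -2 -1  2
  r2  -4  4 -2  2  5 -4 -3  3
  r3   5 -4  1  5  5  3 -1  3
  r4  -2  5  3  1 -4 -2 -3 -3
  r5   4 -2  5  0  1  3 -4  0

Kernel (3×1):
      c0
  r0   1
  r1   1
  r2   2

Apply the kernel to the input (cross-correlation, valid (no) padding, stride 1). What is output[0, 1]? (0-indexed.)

12

The receptive field on the input at this output position is [3 / 1 / 4]. Elementwise product with the kernel and sum: 3·1 + 1·1 + 4·2.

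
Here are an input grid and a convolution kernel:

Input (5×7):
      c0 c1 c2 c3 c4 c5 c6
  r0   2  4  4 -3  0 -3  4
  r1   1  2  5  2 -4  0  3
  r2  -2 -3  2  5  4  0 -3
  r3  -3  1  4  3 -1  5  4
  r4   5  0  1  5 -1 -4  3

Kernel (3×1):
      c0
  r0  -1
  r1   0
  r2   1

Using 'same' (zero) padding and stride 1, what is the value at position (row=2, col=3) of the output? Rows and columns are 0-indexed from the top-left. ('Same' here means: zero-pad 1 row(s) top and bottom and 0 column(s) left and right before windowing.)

1

The receptive field on the zero-padded input at this output position is [2 / 5 / 3]. Elementwise product with the kernel and sum: 2·-1 + 3·1.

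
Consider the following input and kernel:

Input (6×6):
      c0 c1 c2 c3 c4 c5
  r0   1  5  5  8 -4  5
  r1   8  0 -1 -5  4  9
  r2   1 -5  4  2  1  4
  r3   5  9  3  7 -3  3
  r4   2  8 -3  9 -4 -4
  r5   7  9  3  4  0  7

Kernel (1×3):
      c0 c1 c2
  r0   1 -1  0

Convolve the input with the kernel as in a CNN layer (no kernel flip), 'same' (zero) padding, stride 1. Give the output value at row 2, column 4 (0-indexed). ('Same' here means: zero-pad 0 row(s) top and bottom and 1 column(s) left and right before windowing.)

1

The receptive field on the zero-padded input at this output position is [2 1 4]. Elementwise product with the kernel and sum: 2·1 + 1·-1.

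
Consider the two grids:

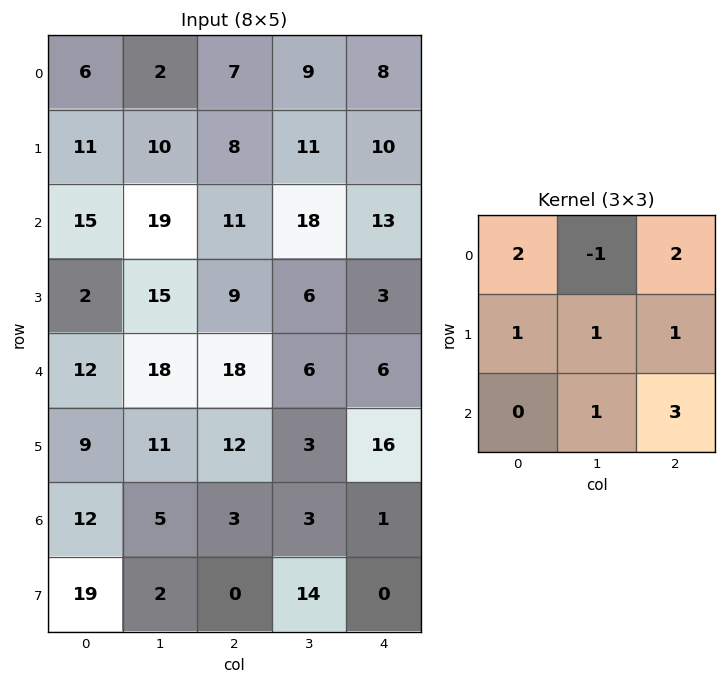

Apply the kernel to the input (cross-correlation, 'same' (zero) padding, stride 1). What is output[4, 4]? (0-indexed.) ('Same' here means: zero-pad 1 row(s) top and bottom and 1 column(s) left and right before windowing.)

37

The receptive field on the zero-padded input at this output position is [6 3 0 / 6 6 0 / 3 16 0]. Elementwise product with the kernel and sum: 6·2 + 3·-1 + 0·2 + 6·1 + 6·1 + 0·1 + 16·1 + 0·3.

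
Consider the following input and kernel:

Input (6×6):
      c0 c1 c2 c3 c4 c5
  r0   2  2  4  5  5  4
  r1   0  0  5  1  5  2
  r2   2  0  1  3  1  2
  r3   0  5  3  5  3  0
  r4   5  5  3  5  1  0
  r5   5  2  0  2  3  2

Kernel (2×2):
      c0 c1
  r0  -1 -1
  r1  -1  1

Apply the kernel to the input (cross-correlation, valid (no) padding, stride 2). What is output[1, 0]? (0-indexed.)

The receptive field on the input at this output position is [2 0 / 0 5]. Elementwise product with the kernel and sum: 2·-1 + 0·-1 + 0·-1 + 5·1.

3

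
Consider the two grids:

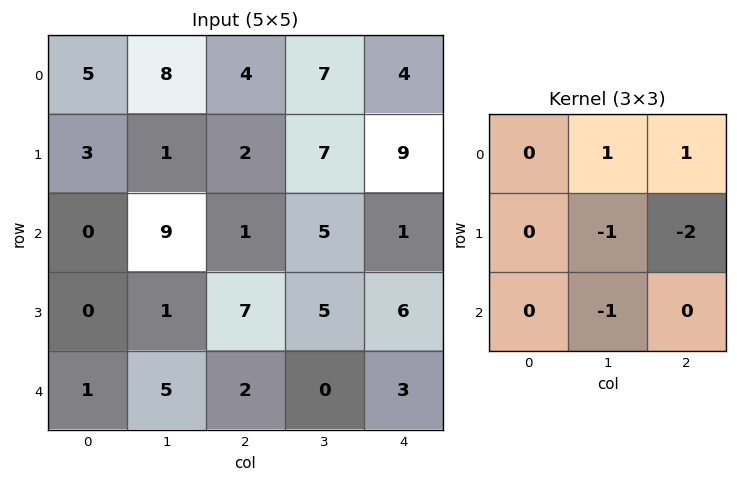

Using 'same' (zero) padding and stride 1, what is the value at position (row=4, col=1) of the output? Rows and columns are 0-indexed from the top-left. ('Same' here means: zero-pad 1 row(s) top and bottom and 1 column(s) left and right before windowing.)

-1

The receptive field on the zero-padded input at this output position is [0 1 7 / 1 5 2 / 0 0 0]. Elementwise product with the kernel and sum: 1·1 + 7·1 + 5·-1 + 2·-2 + 0·-1.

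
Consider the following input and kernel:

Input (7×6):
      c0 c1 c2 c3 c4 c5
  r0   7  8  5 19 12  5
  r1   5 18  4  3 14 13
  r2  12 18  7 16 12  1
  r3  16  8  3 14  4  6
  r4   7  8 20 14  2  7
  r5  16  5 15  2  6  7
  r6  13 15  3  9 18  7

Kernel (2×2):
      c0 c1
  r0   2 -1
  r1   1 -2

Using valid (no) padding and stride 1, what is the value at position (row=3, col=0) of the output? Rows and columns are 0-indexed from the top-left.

The receptive field on the input at this output position is [16 8 / 7 8]. Elementwise product with the kernel and sum: 16·2 + 8·-1 + 7·1 + 8·-2.

15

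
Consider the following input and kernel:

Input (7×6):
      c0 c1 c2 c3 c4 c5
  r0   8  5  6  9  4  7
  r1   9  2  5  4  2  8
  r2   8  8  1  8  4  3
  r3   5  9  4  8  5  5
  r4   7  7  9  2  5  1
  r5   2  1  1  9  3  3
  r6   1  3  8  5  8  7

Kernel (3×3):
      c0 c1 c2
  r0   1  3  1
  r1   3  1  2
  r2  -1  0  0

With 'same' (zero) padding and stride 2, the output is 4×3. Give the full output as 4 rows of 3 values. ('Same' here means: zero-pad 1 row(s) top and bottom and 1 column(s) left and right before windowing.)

Output[0,0]: The receptive field on the zero-padded input at this output position is [0 0 0 / 0 8 5 / 0 9 2]. Elementwise product with the kernel and sum: 0·1 + 0·3 + 0·1 + 0·3 + 8·1 + 5·2 + 0·-1.
Output[0,1]: The receptive field on the zero-padded input at this output position is [0 0 0 / 5 6 9 / 2 5 4]. Elementwise product with the kernel and sum: 0·1 + 0·3 + 0·1 + 5·3 + 6·1 + 9·2 + 2·-1.

18 37 41
53 53 44
45 62 32
14 40 58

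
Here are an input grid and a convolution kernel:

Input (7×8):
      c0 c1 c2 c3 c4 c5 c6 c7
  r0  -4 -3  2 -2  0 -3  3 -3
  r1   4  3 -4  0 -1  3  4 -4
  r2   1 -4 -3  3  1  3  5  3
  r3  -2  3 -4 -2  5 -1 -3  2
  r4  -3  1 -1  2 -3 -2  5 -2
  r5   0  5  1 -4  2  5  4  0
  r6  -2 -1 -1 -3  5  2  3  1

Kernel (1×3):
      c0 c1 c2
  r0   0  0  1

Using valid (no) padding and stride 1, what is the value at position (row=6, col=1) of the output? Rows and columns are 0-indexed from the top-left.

-3

The receptive field on the input at this output position is [-1 -1 -3]. Elementwise product with the kernel and sum: -3·1.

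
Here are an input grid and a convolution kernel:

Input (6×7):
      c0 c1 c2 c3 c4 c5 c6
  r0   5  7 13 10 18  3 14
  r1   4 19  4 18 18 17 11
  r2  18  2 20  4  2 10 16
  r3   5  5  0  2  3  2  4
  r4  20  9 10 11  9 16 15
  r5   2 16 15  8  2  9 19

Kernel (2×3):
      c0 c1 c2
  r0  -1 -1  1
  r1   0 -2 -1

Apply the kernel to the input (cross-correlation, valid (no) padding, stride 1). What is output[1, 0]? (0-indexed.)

-43

The receptive field on the input at this output position is [4 19 4 / 18 2 20]. Elementwise product with the kernel and sum: 4·-1 + 19·-1 + 4·1 + 2·-2 + 20·-1.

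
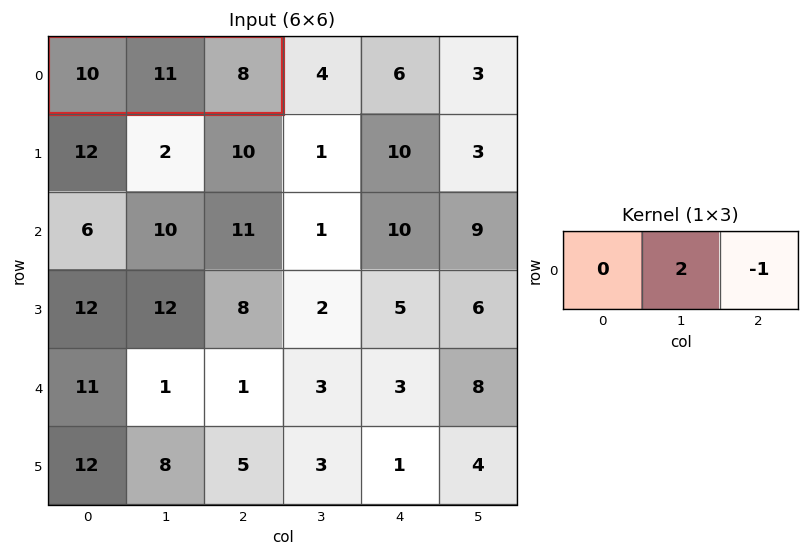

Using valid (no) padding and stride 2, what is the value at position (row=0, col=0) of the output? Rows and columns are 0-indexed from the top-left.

The receptive field on the input at this output position is [10 11 8]. Elementwise product with the kernel and sum: 11·2 + 8·-1.

14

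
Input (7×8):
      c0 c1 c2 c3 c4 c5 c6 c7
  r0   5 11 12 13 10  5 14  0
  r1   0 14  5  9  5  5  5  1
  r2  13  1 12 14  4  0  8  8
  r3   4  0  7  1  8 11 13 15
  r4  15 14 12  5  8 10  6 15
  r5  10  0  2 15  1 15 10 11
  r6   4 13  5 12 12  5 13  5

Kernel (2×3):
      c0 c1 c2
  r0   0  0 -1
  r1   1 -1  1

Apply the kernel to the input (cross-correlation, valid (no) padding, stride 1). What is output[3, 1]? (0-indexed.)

6

The receptive field on the input at this output position is [0 7 1 / 14 12 5]. Elementwise product with the kernel and sum: 1·-1 + 14·1 + 12·-1 + 5·1.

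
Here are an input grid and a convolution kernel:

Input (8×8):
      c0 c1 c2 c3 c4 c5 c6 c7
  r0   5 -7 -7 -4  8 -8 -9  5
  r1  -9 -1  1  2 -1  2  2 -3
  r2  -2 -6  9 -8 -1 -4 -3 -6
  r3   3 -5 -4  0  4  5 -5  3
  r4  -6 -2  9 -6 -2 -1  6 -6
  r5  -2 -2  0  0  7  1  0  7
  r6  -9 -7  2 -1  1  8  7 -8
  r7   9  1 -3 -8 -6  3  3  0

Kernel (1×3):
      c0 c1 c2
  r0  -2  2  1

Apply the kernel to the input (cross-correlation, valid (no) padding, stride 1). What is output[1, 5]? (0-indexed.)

The receptive field on the input at this output position is [2 2 -3]. Elementwise product with the kernel and sum: 2·-2 + 2·2 + -3·1.

-3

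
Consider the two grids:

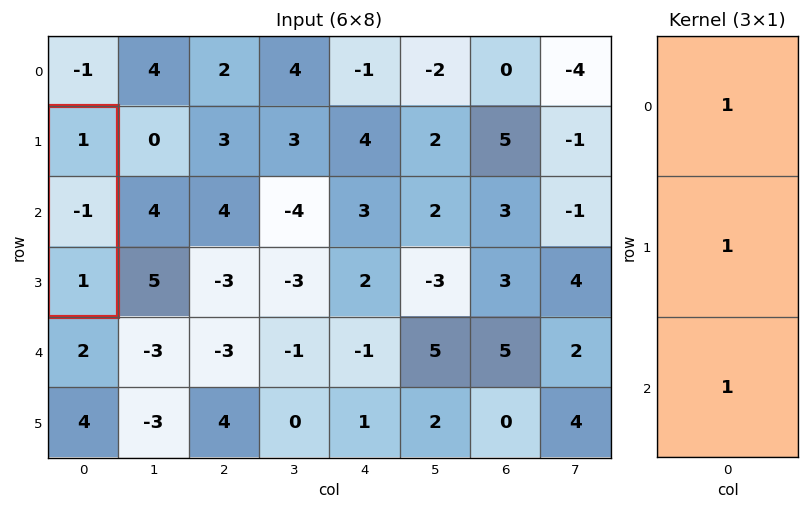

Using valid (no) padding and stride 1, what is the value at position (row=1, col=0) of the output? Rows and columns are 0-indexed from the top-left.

1

The receptive field on the input at this output position is [1 / -1 / 1]. Elementwise product with the kernel and sum: 1·1 + -1·1 + 1·1.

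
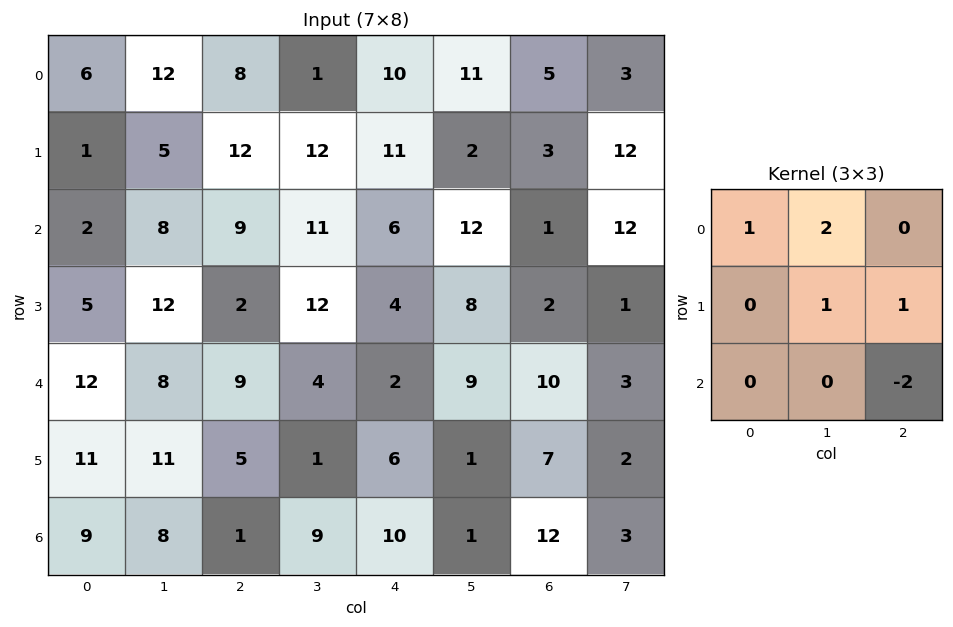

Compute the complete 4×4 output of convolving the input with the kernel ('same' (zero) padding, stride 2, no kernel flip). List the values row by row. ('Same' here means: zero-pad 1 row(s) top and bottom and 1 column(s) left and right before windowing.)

8 -15 17 -16
-12 25 36 19
8 27 29 21
39 31 24 30

Output[0,0]: The receptive field on the zero-padded input at this output position is [0 0 0 / 0 6 12 / 0 1 5]. Elementwise product with the kernel and sum: 0·1 + 0·2 + 6·1 + 12·1 + 5·-2.
Output[0,1]: The receptive field on the zero-padded input at this output position is [0 0 0 / 12 8 1 / 5 12 12]. Elementwise product with the kernel and sum: 0·1 + 0·2 + 8·1 + 1·1 + 12·-2.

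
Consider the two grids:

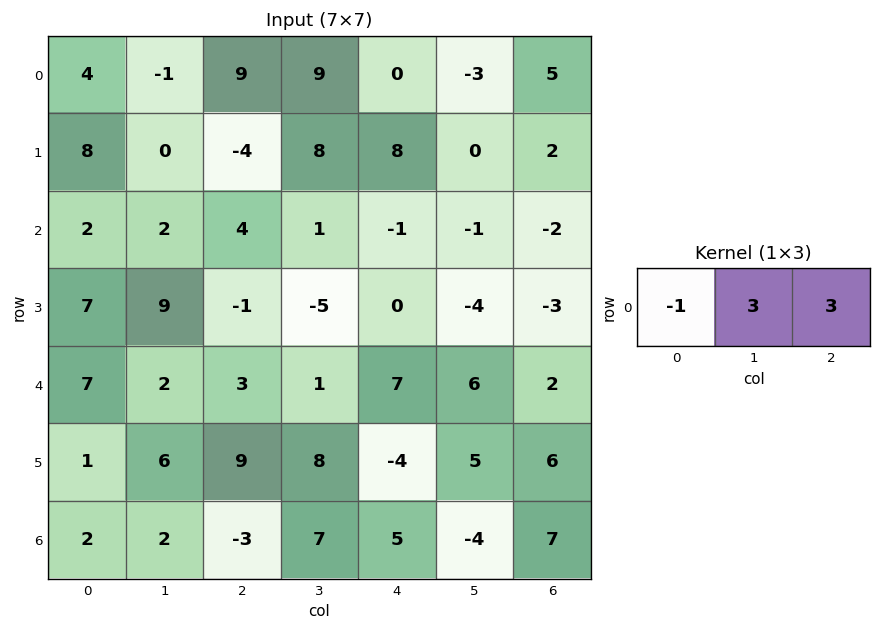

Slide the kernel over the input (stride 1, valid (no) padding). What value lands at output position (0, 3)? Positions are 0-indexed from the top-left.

-18

The receptive field on the input at this output position is [9 0 -3]. Elementwise product with the kernel and sum: 9·-1 + 0·3 + -3·3.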